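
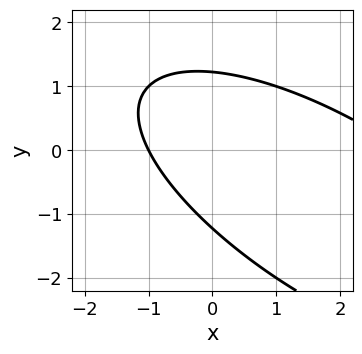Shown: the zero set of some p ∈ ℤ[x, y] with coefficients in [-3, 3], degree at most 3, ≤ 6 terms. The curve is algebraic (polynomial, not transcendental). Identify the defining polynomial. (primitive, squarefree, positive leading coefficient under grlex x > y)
First, degree: a generic line meets the curve in up to 2 points, so deg p = 2.
Next, from the visible intercepts: it crosses the x-axis at the gridline x = -1.
Finally, fitting integer coefficients to these (and the overall shape) gives p.

x^2 + 2*x*y + 2*y^2 - 2*x - 3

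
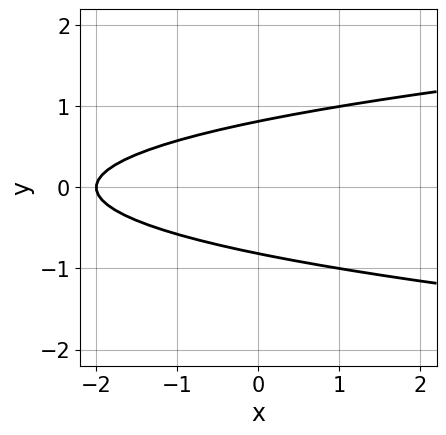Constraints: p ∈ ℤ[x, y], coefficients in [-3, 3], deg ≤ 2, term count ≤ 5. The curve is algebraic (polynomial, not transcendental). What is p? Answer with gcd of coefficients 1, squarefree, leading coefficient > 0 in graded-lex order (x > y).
3*y^2 - x - 2

(a) deg p = 2. No degree-1 curve has this shape.
(b) Symmetries: mirror symmetry y ↦ −y ⇒ only even powers of y.
(c) Observable constraints: one x-axis crossing is at x = -2.
(d) Fitting integer coefficients to these (and the overall shape) gives p.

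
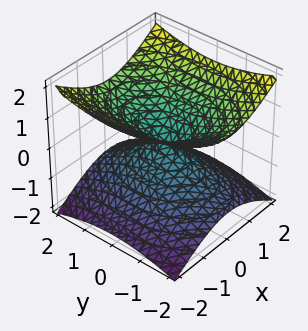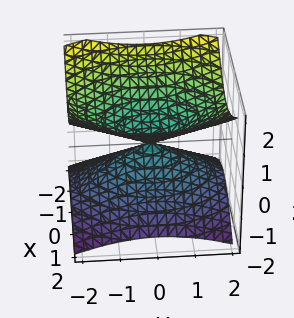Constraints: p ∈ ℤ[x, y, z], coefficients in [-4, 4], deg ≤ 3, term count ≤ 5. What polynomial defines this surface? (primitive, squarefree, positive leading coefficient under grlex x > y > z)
2*x^2 + y^2 - 3*z^2

First, deg p = 2. A double cone through the origin; a quadric.
Next, symmetries: mirror symmetry x ↦ −x ⇒ only even powers of x; it's symmetric under y → −y, forcing even powers of y; mirror symmetry z ↦ −z ⇒ only even powers of z.
Next, reading off the gridlines: one y-axis crossing is at y = 0; it meets the x-axis at x = 0 (among the integer gridlines); it meets the z-axis at z = 0 (among the integer gridlines).
Finally, solving for integer coefficients yields p as stated.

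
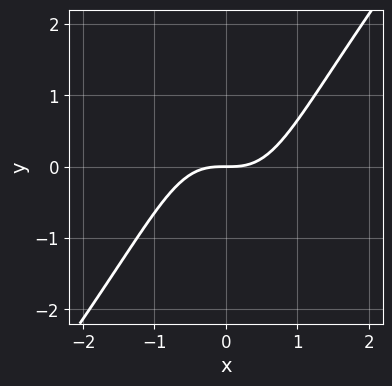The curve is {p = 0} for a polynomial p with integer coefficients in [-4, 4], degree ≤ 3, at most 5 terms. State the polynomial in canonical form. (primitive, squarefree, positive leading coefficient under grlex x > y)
First, degree: the shape is more complex than any degree-2 curve, so deg p = 3.
Then, from the visible intercepts: one x-axis crossing is at x = 0; one y-axis crossing is at y = 0.
Finally, solving for integer coefficients yields p as stated.

3*x^3 - x^2*y - x*y^2 - 3*y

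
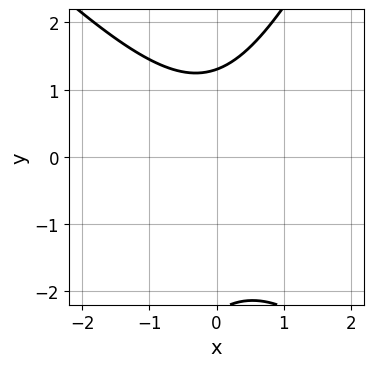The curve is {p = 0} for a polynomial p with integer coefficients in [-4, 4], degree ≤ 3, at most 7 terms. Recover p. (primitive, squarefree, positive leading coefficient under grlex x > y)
1. The degree is 2 — a generic line meets the curve in up to 2 points.
2. Observable constraints: the curve avoids every integer x-axis point in the box.
3. Putting this together gives p.

2*x^2 + x*y - y^2 - y + 3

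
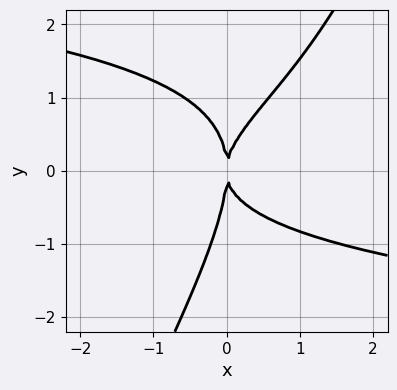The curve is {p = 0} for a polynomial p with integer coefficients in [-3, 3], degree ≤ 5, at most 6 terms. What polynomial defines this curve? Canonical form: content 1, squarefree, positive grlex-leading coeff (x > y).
2*x*y^3 - y^4 - 2*x*y^2 + 3*x^2

1. Degree: a generic line meets the curve in up to 4 points, so deg p = 4.
2. Reading off the gridlines: one x-axis crossing is at x = 0; one y-axis crossing is at y = 0.
3. These observations pin down the coefficients.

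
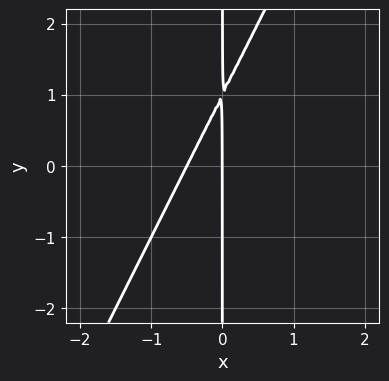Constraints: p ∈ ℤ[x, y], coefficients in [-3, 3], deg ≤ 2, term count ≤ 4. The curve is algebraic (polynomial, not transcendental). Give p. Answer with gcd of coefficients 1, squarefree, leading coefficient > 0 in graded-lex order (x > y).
2*x^2 - x*y + x

The degree is 2 — the shape is more complex than any degree-1 curve.
From the axis intercepts and sections: every point of the y-axis in the box is on the curve; it crosses the x-axis at the gridline x = 0.
Together with the visible shape, these determine p as stated.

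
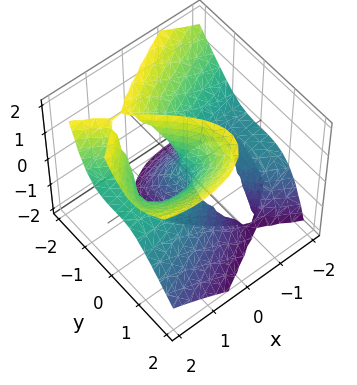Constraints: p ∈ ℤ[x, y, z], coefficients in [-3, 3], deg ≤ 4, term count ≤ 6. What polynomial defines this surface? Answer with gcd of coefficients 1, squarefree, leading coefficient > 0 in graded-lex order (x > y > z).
deg p = 3. The shape is more complex than any degree-2 surface.
Checking where it meets the axes: it crosses the y-axis at the gridline y = 0; one x-axis crossing is at x = 0.
Putting this together gives p. Check: (0, 0, 2) on the z-axis lies on the surface, and p(0, 0, 2) = 0. ✓

2*x^2*z - 2*x*z^2 + 3*y^3 - 2*y*z^2 - x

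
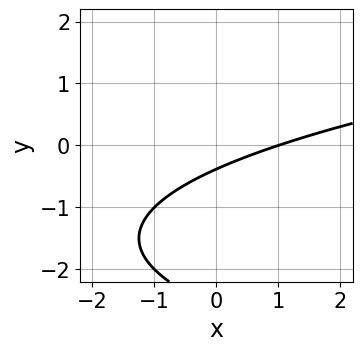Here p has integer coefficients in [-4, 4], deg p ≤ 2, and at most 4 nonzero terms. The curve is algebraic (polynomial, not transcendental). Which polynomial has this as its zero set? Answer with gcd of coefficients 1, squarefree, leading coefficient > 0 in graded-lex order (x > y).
y^2 - x + 3*y + 1

First, the degree is 2 — a generic line meets the curve in up to 2 points.
Then, reading off the gridlines: it crosses the x-axis at the gridline x = 1.
Finally, together with the visible shape, these determine p as stated.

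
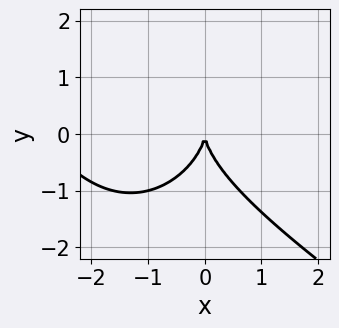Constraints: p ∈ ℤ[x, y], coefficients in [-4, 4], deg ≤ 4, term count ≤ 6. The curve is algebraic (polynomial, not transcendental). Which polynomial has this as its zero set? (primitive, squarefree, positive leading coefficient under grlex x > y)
x^3 + x^2*y + y^3 + 3*x^2

(a) deg p = 3. A generic line meets the curve in up to 3 points.
(b) From the visible intercepts: it crosses the x-axis at the gridline x = 0; it crosses the y-axis at the gridline y = 0.
(c) Fitting integer coefficients to these (and the overall shape) gives p.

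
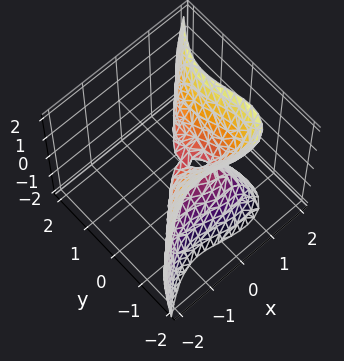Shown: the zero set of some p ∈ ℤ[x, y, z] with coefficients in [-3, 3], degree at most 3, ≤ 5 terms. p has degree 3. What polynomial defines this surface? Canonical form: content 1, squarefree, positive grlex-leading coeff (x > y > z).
3*x^3 - 3*y^3 + 3*x*y - 2*z^2

First, deg p = 3. No degree-2 surface has this shape.
Next, from the visible intercepts: one z-axis crossing is at z = 0; one x-axis crossing is at x = 0; it crosses the y-axis at the gridline y = 0.
Finally, fitting integer coefficients to these (and the overall shape) gives p.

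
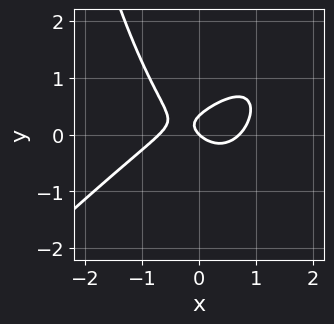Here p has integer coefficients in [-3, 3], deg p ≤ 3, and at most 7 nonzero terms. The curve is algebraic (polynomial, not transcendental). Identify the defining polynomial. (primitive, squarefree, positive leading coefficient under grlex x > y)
2*x^3 - 2*x^2*y + 3*y^2 - x - y

(a) The degree is 3 — no degree-2 curve has this shape.
(b) Against the integer gridlines: it crosses the y-axis at the gridline y = 0; one x-axis crossing is at x = 0.
(c) Solving for integer coefficients yields p as stated.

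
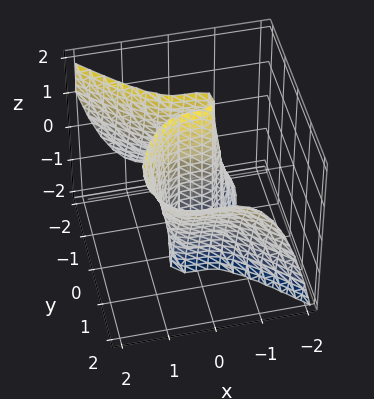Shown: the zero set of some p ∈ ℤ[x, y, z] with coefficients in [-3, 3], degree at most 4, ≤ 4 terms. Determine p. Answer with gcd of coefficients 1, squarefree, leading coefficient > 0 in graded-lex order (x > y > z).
First, degree: no degree-2 surface has this shape, so deg p = 3.
Then, reading off the gridlines: it meets the y-axis at y = 0 (among the integer gridlines); every point of the z-axis in the box is on the surface; one x-axis crossing is at x = 0.
Finally, putting this together gives p.

3*x^3 + 2*y^3 - 2*y^2*z - 3*y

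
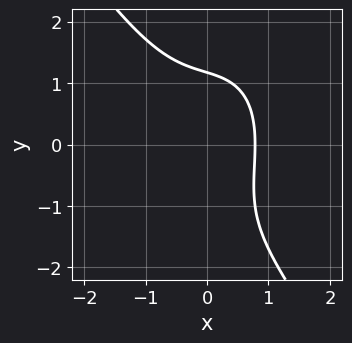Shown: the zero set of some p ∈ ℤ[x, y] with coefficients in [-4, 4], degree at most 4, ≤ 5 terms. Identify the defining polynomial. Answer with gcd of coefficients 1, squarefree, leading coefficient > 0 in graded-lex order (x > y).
(a) The degree is 3 — a generic line meets the curve in up to 3 points.
(b) Matching integer coefficients to the picture gives p.

3*x^3 + y^3 + y^2 + 2*x - 3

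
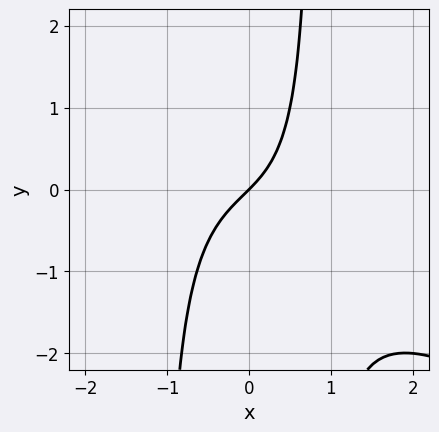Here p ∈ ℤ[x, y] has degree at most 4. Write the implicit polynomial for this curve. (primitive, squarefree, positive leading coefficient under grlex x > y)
(a) Degree: a generic line meets the curve in up to 3 points, so deg p = 3.
(b) Checking where it meets the axes: it meets the y-axis at y = 0 (among the integer gridlines); it meets the x-axis at x = 0 (among the integer gridlines).
(c) Matching integer coefficients to the picture gives p.

2*x^3 + 3*x^2*y + x*y + 3*x - 3*y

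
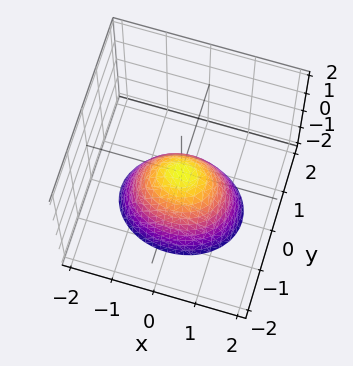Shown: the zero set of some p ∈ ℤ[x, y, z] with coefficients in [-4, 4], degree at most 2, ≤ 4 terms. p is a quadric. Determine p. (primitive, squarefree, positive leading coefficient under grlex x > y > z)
(a) deg p = 2. A single bowl opening along one axis; a quadric.
(b) Symmetries: mirror symmetry y ↦ −y ⇒ only even powers of y; the x ↦ −x reflection is a symmetry, so x appears only in even powers.
(c) Against the integer gridlines: one y-axis crossing is at y = 0; it crosses the x-axis at the gridline x = 0; one z-axis crossing is at z = 0.
(d) Matching integer coefficients to the picture gives p.

2*x^2 + 3*y^2 + 2*z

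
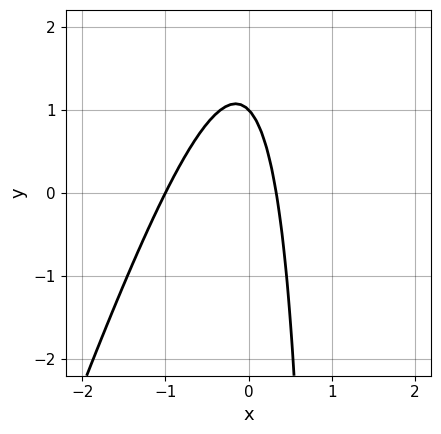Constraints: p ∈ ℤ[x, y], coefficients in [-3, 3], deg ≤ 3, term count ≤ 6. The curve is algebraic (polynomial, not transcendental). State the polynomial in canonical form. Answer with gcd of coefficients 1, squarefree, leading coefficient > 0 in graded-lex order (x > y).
(a) Degree: a generic line meets the curve in up to 2 points, so deg p = 2.
(b) Against the integer gridlines: it meets the x-axis at x = -1 (among the integer gridlines); one y-axis crossing is at y = 1.
(c) These observations pin down the coefficients.

3*x^2 - x*y + 2*x + y - 1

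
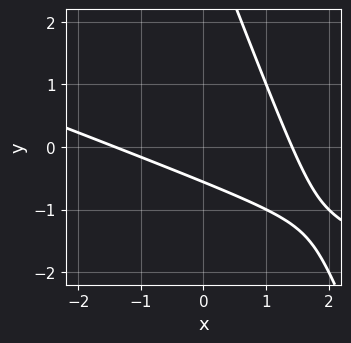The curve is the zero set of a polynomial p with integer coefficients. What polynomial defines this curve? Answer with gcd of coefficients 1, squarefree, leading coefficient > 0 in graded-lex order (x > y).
1. deg p = 2. A generic line meets the curve in up to 2 points.
2. Putting this together gives p.

x^2 + 3*x*y + y^2 - 3*y - 2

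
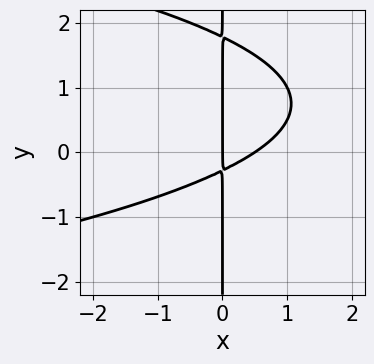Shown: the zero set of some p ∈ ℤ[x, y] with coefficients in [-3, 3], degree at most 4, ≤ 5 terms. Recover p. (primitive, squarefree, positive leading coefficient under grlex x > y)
2*x*y^2 + 2*x^2 - 3*x*y - x

First, degree: a generic line meets the curve in up to 3 points, so deg p = 3.
Then, from the axis intercepts and sections: the visible y-axis segment lies entirely on the curve; it crosses the x-axis at the gridline x = 0.
Finally, together with the visible shape, these determine p as stated.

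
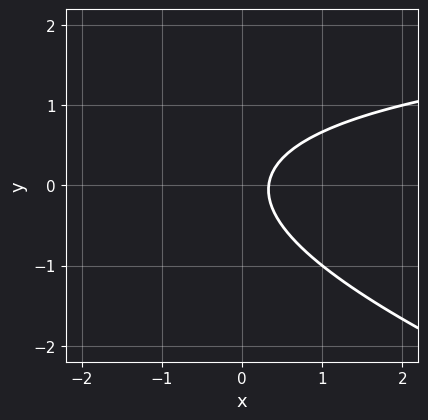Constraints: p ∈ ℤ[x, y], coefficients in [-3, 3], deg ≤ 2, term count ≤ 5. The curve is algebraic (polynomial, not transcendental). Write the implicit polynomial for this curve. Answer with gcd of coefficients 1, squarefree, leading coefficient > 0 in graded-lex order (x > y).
x*y + 3*y^2 - 3*x + 1

The degree is 2 — the shape is more complex than any degree-1 curve.
From the visible intercepts: the curve avoids every integer y-axis point in the box.
Putting this together gives p.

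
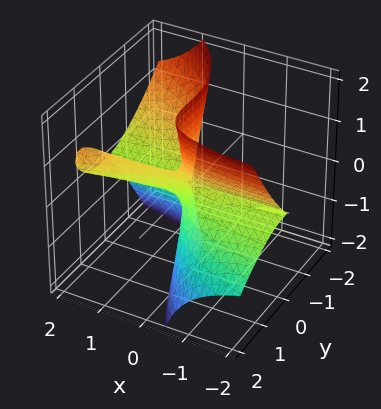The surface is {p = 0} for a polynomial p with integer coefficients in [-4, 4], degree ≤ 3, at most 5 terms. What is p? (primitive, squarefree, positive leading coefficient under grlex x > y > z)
(a) deg p = 3.
(b) From the visible intercepts: every point of the z-axis in the box is on the surface; the visible x-axis segment lies entirely on the surface.
(c) The integer polynomial consistent with all of this is the stated p.

3*x*y*z - 3*x*z^2 - 2*y^3 + y^2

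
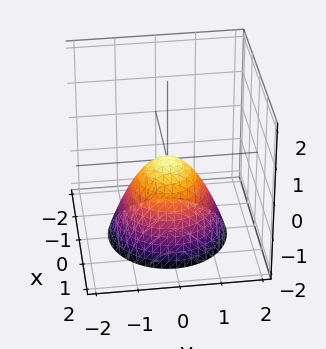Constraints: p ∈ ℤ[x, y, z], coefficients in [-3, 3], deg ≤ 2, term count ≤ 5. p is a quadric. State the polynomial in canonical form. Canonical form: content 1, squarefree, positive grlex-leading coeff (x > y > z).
1. The degree is 2 — a paraboloid; a quadric.
2. Symmetries: rotational symmetry about the z-axis ⇒ p depends on x, y only through x² + y².
3. Reading off the gridlines: one y-axis crossing is at y = 0; it crosses the z-axis at the gridline z = 0; one x-axis crossing is at x = 0.
4. Together with the visible shape, these determine p as stated.

x^2 + y^2 + z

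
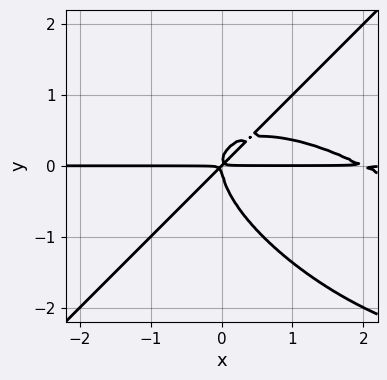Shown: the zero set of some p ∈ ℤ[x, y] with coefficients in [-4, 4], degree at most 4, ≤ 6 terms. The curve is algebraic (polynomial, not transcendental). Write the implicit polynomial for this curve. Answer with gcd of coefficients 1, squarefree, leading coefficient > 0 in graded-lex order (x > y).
x^3*y + x^2*y^2 - 2*y^4 - 2*x^2*y + 2*x*y^2

(a) deg p = 4. No degree-3 curve has this shape.
(b) Against the integer gridlines: every point of the x-axis in the box is on the curve.
(c) Solving for integer coefficients yields p as stated.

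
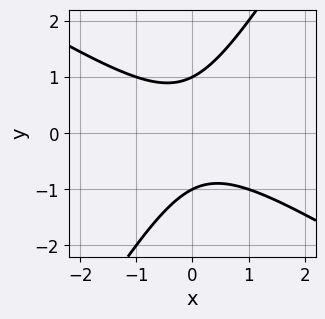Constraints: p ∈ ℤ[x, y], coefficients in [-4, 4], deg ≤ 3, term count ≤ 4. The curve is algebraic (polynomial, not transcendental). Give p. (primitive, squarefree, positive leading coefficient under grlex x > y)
1. deg p = 2.
2. Reading off the gridlines: no x-intercept at any integer in the box; among the integer gridlines, it crosses the y-axis at y ∈ {-1, 1}.
3. Matching integer coefficients to the picture gives p.

x^2 + x*y - y^2 + 1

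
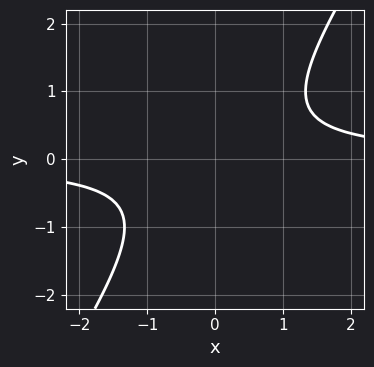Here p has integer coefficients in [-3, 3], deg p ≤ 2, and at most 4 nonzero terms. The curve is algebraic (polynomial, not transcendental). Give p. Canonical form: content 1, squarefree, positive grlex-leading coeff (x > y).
1. deg p = 2.
2. Observable constraints: no x-intercept at any integer in the box; it misses every integer gridline on the y-axis.
3. Assembling these constraints gives the stated polynomial.

3*x*y - 2*y^2 - 2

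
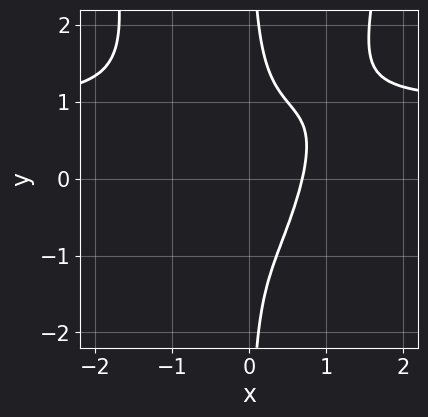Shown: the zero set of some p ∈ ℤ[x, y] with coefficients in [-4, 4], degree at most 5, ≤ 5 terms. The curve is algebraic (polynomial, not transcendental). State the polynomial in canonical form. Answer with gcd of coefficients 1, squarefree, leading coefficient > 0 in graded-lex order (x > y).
First, degree: no degree-3 curve has this shape, so deg p = 4.
Then, against the integer gridlines: the curve avoids every integer y-axis point in the box.
Finally, these observations pin down the coefficients.

3*x^3*y - 3*x^3 - 2*x*y^2 + 1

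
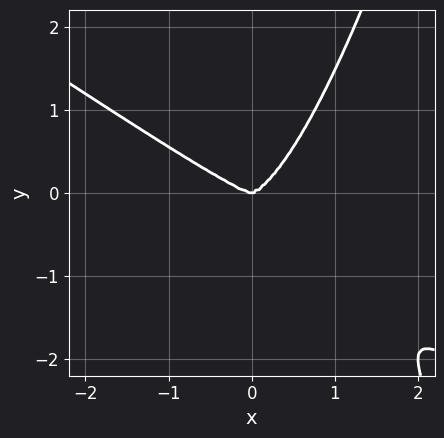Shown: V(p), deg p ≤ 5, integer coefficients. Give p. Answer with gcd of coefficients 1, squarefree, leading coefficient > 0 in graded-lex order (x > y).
2*x^4 + 3*x^3*y - 2*y^3

(a) The degree is 4 — no degree-3 curve has this shape.
(b) Checking where it meets the axes: it meets the x-axis at x = 0 (among the integer gridlines); one y-axis crossing is at y = 0.
(c) Together with the visible shape, these determine p as stated.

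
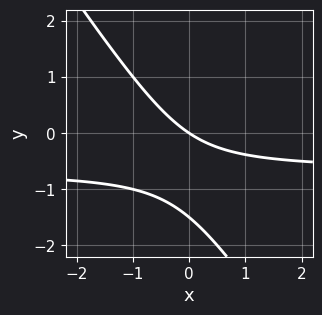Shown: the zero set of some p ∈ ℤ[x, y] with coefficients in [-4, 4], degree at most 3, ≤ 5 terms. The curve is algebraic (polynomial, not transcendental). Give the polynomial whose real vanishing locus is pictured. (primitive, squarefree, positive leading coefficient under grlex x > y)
3*x*y + 2*y^2 + 2*x + 3*y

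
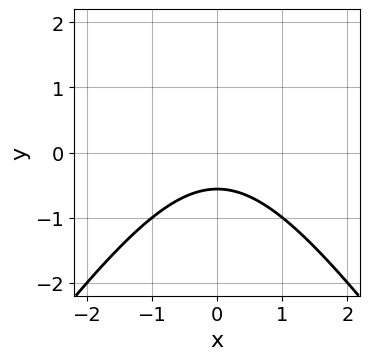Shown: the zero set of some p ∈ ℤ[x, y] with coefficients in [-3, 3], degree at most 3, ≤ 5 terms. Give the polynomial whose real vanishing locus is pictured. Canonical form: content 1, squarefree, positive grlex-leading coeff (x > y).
2*x^2 - y^2 + 3*y + 2

First, deg p = 2. A generic line meets the curve in up to 2 points.
Then, symmetries: mirror symmetry x ↦ −x ⇒ only even powers of x.
Then, observable constraints: no x-intercept at any integer in the box.
Finally, assembling these constraints gives the stated polynomial.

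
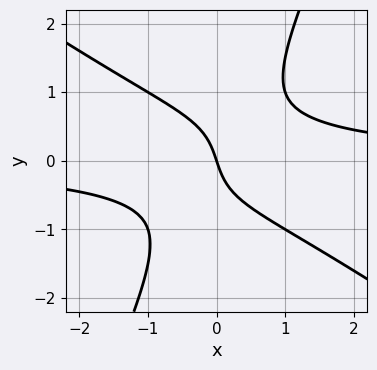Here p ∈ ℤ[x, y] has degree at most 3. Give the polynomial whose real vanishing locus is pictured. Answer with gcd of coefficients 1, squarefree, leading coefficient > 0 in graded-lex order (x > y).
1. deg p = 3. A generic line meets the curve in up to 3 points.
2. From the visible intercepts: it crosses the x-axis at the gridline x = 0; one y-axis crossing is at y = 0.
3. Together with the visible shape, these determine p as stated.

3*x^2*y + 3*x*y^2 - 2*y^3 - 3*x - y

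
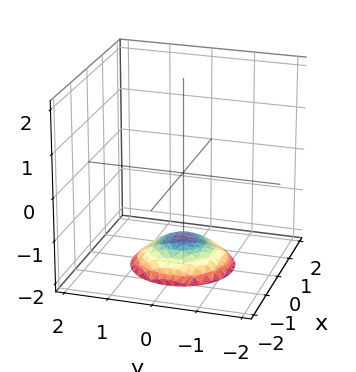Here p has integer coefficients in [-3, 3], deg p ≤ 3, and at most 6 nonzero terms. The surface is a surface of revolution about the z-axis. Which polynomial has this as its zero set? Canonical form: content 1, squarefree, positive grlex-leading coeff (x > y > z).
deg p = 2.
Symmetries: every cross-section ⟂ z is a circle, so x, y appear only via x² + y².
Observable constraints: no y-intercept at any integer in the box; a circular section at z = -2 has radius exactly 1; the surface avoids every integer x-axis point in the box.
Solving for integer coefficients yields p as stated.

x^2 + y^2 + 2*z + 3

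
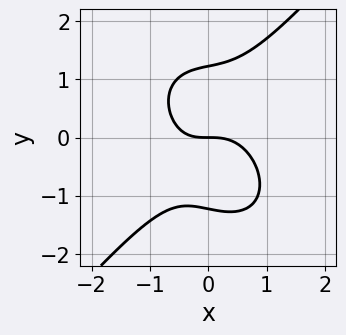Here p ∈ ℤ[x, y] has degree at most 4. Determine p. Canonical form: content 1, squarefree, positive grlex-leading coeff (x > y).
3*x^3 - 2*y^3 + x*y + 3*y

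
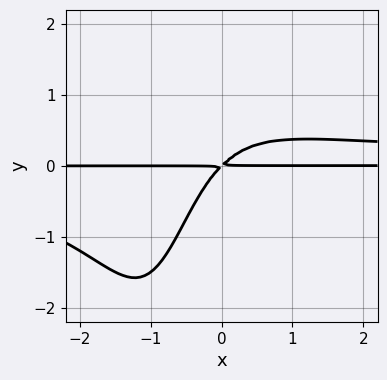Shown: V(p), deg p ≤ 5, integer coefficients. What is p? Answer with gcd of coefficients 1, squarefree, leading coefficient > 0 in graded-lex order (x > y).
2*x^2*y^2 + 3*x*y^2 - 3*x*y + 3*y^2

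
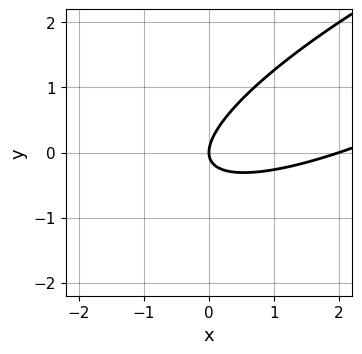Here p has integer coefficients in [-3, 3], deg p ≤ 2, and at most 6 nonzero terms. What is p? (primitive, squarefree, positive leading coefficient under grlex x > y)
x^2 - 3*x*y + 3*y^2 - 2*x

(a) deg p = 2.
(b) Against the integer gridlines: among the integer gridlines, it crosses the x-axis at x ∈ {0, 2}; it meets the y-axis at y = 0 (among the integer gridlines).
(c) Assembling these constraints gives the stated polynomial.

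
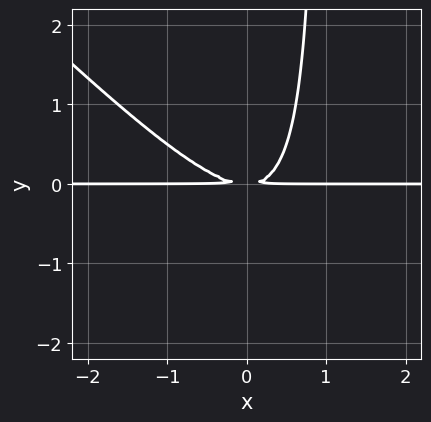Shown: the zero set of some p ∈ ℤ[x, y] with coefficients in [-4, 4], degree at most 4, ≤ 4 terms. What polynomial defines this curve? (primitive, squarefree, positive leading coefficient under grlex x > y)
(a) The degree is 3 — the shape is more complex than any degree-2 curve.
(b) From the axis intercepts and sections: the visible x-axis segment lies entirely on the curve.
(c) These observations pin down the coefficients.

x^2*y + x*y^2 - y^2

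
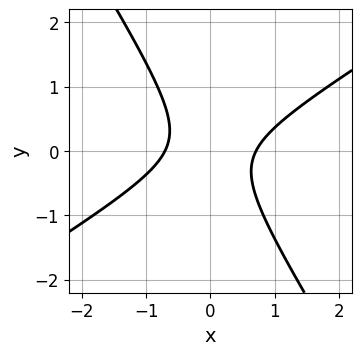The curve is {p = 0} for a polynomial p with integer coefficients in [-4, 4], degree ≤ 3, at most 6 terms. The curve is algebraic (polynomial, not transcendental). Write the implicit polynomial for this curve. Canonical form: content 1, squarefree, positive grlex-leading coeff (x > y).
2*x^2 - 2*x*y - 2*y^2 - 1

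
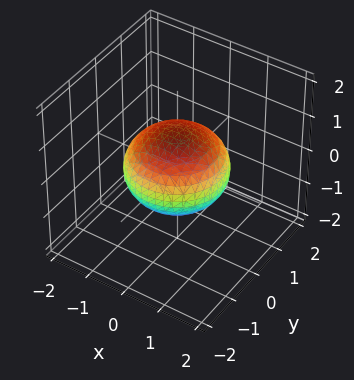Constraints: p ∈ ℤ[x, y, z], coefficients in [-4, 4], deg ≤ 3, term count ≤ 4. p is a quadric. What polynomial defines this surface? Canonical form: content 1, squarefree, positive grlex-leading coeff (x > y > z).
2*x^2 + 2*y^2 + 3*z^2 - 3

The degree is 2 — bounded and convex; a quadric.
Symmetries: mirror symmetry z ↦ −z ⇒ only even powers of z; the z-axis is an axis of rotation, so x and y enter only as x² + y².
Against the integer gridlines: a circular section at z = 0 has radius between 1 and 2; the z-axis gridline crossings are at z ∈ {-1, 1}.
Matching integer coefficients to the picture gives p.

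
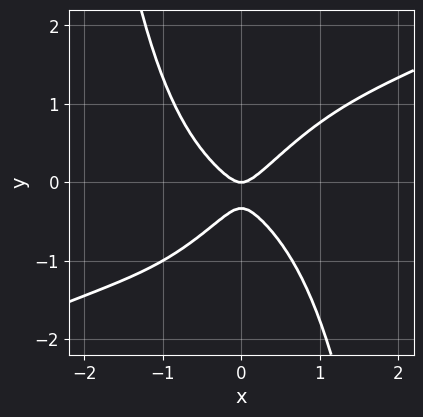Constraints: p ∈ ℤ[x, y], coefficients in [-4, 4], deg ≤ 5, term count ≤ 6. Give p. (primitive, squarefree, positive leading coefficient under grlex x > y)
(a) The degree is 4 — a generic line meets the curve in up to 4 points.
(b) Reading off the gridlines: one x-axis crossing is at x = 0; it meets the y-axis at y = 0 (among the integer gridlines).
(c) Solving for integer coefficients yields p as stated.

x^4 - 2*x^3*y + 3*x^2 - 3*y^2 - y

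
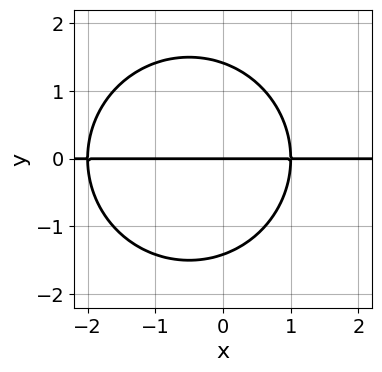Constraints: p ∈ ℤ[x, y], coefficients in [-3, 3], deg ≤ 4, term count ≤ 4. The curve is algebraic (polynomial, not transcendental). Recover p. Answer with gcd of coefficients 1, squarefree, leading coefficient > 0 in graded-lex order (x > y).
x^2*y + y^3 + x*y - 2*y

Degree: no degree-2 curve has this shape, so deg p = 3.
From the axis intercepts and sections: every point of the x-axis in the box is on the curve; it crosses the y-axis at the gridline y = 0.
Together with the visible shape, these determine p as stated.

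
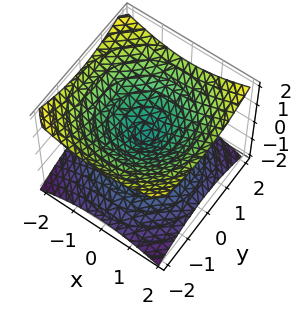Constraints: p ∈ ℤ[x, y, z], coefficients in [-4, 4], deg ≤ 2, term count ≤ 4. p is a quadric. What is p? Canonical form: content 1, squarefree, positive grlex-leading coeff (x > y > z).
1. Degree: a double cone through the origin; a quadric, so deg p = 2.
2. Symmetries: mirror symmetry z ↦ −z ⇒ only even powers of z; the surface is invariant under rotation about z: p = q(x² + y², z).
3. Observable constraints: one z-axis crossing is at z = 0; a circular section at z = 1 has radius between 1 and 2.
4. Matching integer coefficients to the picture gives p.

x^2 + y^2 - 2*z^2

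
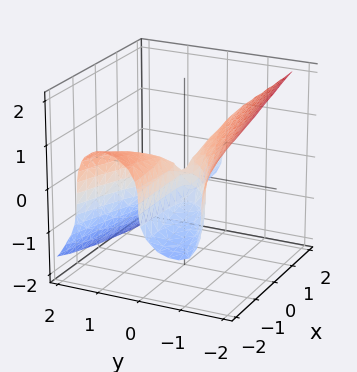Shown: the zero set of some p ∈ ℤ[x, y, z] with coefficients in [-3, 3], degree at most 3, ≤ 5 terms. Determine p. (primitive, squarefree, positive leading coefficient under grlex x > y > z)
y^3 + z^3 + x*y

Degree: the shape is more complex than any degree-2 surface, so deg p = 3.
Checking where it meets the axes: every point of the x-axis in the box is on the surface; it meets the y-axis at y = 0 (among the integer gridlines).
Assembling these constraints gives the stated polynomial.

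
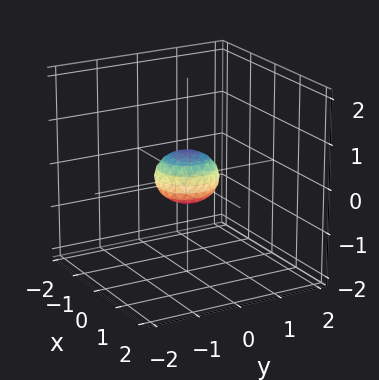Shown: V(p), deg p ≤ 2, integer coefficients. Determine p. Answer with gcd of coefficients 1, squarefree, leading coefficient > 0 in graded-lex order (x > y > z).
First, deg p = 2. Bounded and convex; a quadric.
Next, symmetry: the z-axis is an axis of rotation, so x and y enter only as x² + y²; it's symmetric under z → −z, forcing even powers of z.
Next, checking where it meets the axes: a circular section at z = 0 has radius between 0 and 1.
Finally, matching integer coefficients to the picture gives p.

2*x^2 + 2*y^2 + 3*z^2 - 1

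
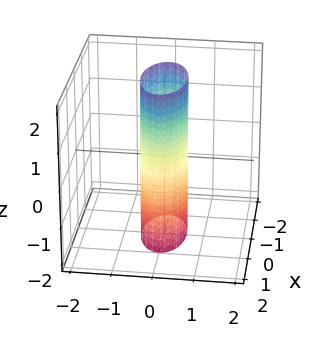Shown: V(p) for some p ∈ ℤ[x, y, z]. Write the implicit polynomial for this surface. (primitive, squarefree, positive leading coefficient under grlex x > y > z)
1. The degree is 2 — constant cross-section along one axis; a quadric.
2. Symmetries: mirror symmetry y ↦ −y ⇒ only even powers of y; it's symmetric under x → −x, forcing even powers of x; the z ↦ −z reflection is a symmetry, so z appears only in even powers.
3. Reading off the gridlines: the x-axis gridline crossings are at x ∈ {-1, 1}; the surface avoids every integer z-axis point in the box.
4. Assembling these constraints gives the stated polynomial.

x^2 + 3*y^2 - 1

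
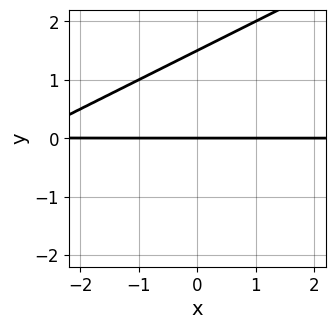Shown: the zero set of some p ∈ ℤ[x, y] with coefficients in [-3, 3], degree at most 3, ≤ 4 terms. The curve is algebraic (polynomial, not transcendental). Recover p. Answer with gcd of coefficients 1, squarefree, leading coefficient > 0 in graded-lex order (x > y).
1. deg p = 2. A generic line meets the curve in up to 2 points.
2. Reading off the gridlines: every point of the x-axis in the box is on the curve; one y-axis crossing is at y = 0.
3. Assembling these constraints gives the stated polynomial.

x*y - 2*y^2 + 3*y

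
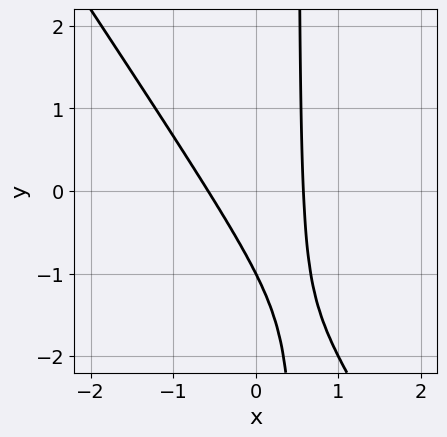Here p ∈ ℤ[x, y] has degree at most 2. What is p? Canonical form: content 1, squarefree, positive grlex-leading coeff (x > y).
3*x^2 + 2*x*y - y - 1

The degree is 2 — the shape is more complex than any degree-1 curve.
From the visible intercepts: it crosses the y-axis at the gridline y = -1.
Matching integer coefficients to the picture gives p.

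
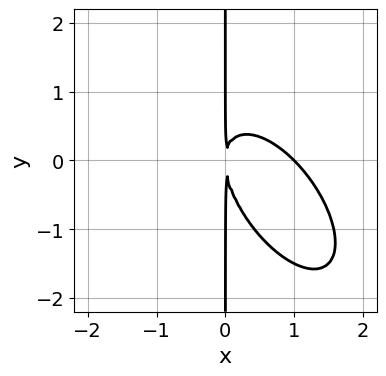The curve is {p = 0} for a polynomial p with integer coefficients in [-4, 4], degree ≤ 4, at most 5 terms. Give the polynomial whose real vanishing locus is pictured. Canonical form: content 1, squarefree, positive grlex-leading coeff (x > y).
First, the degree is 3 — the shape is more complex than any degree-2 curve.
Next, reading off the gridlines: every point of the y-axis in the box is on the curve; one x-axis crossing is at x = 1.
Finally, these observations pin down the coefficients.

3*x^3 + 3*x^2*y + 2*x*y^2 - 3*x^2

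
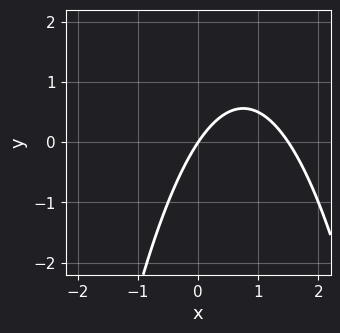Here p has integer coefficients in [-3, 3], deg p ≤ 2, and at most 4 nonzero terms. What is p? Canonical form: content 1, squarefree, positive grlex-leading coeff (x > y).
(a) Degree: no degree-1 curve has this shape, so deg p = 2.
(b) From the axis intercepts and sections: it crosses the x-axis at the gridline x = 0; it crosses the y-axis at the gridline y = 0.
(c) The integer polynomial consistent with all of this is the stated p.

2*x^2 - 3*x + 2*y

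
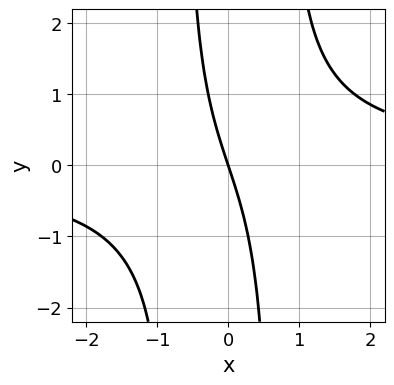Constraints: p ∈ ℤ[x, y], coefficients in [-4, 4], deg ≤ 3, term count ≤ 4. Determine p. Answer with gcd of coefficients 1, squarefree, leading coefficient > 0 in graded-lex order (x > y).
2*x^2*y - 3*x - y

1. Degree: a generic line meets the curve in up to 3 points, so deg p = 3.
2. From the axis intercepts and sections: one y-axis crossing is at y = 0; it crosses the x-axis at the gridline x = 0.
3. Matching integer coefficients to the picture gives p.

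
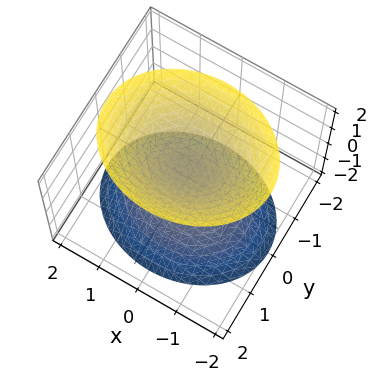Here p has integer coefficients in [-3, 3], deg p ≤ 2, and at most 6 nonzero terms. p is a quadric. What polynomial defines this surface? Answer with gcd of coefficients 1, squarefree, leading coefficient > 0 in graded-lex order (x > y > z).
2*x^2 + 3*y^2 - 2*z^2 + 1

The picture has 2 separate pieces.
Degree: two separate bowl-shaped sheets opening away from each other; a quadric, so deg p = 2.
Symmetries: it's symmetric under y → −y, forcing even powers of y; it's symmetric under x → −x, forcing even powers of x; mirror symmetry z ↦ −z ⇒ only even powers of z.
From the visible intercepts: it misses every integer gridline on the x-axis; no y-intercept at any integer in the box.
Together with the visible shape, these determine p as stated.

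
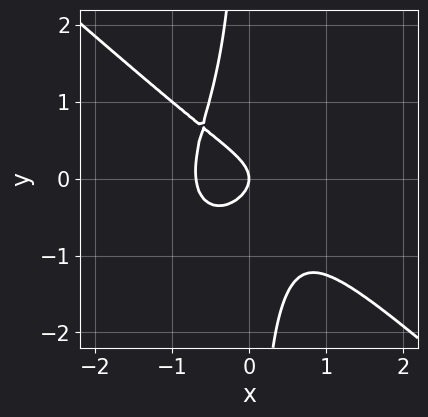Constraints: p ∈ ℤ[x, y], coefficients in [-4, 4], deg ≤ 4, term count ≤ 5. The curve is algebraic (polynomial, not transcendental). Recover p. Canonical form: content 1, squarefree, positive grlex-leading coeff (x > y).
3*x^4 + x^3*y + 3*x*y^3 + 2*y^2 + x

1. The degree is 4 — a generic line meets the curve in up to 4 points.
2. Reading off the gridlines: it meets the y-axis at y = 0 (among the integer gridlines); it crosses the x-axis at the gridline x = 0.
3. The integer polynomial consistent with all of this is the stated p.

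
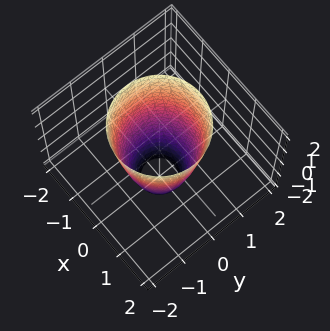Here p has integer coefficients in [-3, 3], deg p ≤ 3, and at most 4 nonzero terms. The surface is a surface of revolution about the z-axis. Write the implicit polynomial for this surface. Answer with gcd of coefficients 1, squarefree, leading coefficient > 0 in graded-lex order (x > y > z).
3*x^2 + 3*y^2 - z - 3

First, degree: no degree-1 surface has this shape, so deg p = 2.
Then, symmetries: every cross-section ⟂ z is a circle, so x, y appear only via x² + y².
Then, checking where it meets the axes: among the integer gridlines, it crosses the x-axis at x ∈ {-1, 1}; a circular section at z = 1 has radius between 1 and 2; it misses every integer gridline on the z-axis; the y-axis gridline crossings are at y ∈ {-1, 1}.
Finally, fitting integer coefficients to these (and the overall shape) gives p.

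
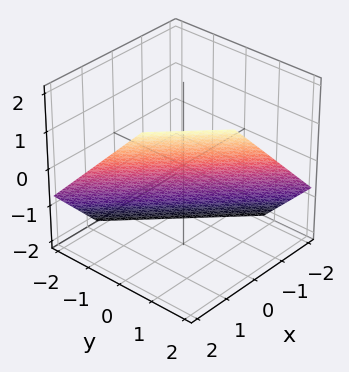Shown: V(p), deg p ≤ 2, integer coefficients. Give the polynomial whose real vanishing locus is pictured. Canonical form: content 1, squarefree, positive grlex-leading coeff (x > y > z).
3*x + 3*y - 3*z - 2

(a) deg p = 1. The surface is flat (a plane).
(b) Putting this together gives p.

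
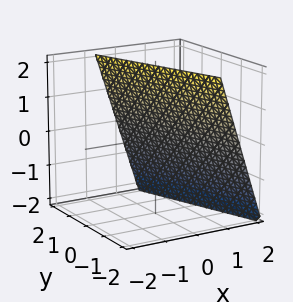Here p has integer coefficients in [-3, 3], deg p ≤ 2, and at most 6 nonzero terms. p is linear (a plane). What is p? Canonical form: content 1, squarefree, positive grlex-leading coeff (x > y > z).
(a) Degree: the surface is flat (a plane), so deg p = 1.
(b) From the axis intercepts and sections: it meets the z-axis at z = 2 (among the integer gridlines); one y-axis crossing is at y = 2.
(c) Fitting integer coefficients to these (and the overall shape) gives p.

3*x + y + z - 2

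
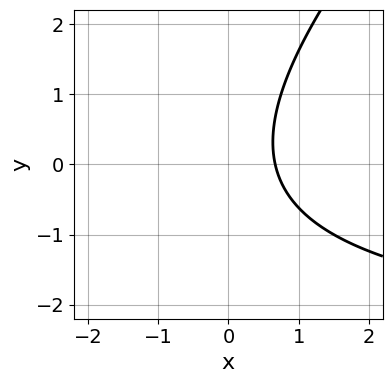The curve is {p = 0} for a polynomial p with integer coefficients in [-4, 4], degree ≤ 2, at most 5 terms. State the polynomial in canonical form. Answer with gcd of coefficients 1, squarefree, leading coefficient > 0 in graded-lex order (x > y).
x*y - y^2 + 3*x - 2

(a) deg p = 2. No degree-1 curve has this shape.
(b) Checking where it meets the axes: it misses every integer gridline on the y-axis.
(c) Assembling these constraints gives the stated polynomial.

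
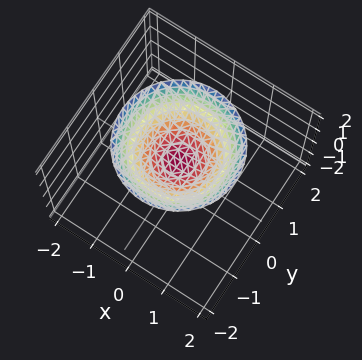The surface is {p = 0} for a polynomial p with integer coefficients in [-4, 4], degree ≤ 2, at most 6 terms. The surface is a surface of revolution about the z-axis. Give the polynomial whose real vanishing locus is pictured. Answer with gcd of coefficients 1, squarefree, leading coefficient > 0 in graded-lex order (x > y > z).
2*x^2 + 2*y^2 - 3*z + 2

deg p = 2. The shape is more complex than any degree-1 surface.
Symmetries: every cross-section ⟂ z is a circle, so x, y appear only via x² + y².
Reading off the gridlines: it misses every integer gridline on the y-axis; a circular section at z = 2 has radius between 1 and 2; the surface avoids every integer x-axis point in the box.
Solving for integer coefficients yields p as stated.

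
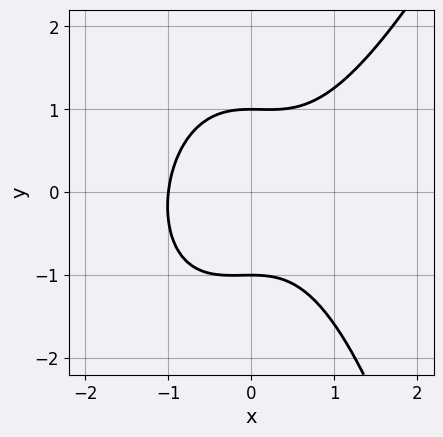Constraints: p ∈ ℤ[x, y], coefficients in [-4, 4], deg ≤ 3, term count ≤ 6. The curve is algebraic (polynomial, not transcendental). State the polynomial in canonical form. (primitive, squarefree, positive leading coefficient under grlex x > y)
(a) The degree is 3 — no degree-2 curve has this shape.
(b) Checking where it meets the axes: one x-axis crossing is at x = -1; among the integer gridlines, it crosses the y-axis at y ∈ {-1, 1}.
(c) Assembling these constraints gives the stated polynomial.

3*x^3 - x^2*y - 3*y^2 + 3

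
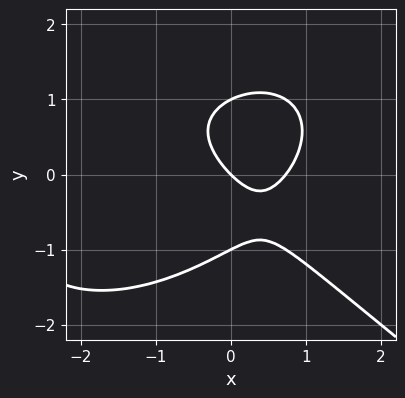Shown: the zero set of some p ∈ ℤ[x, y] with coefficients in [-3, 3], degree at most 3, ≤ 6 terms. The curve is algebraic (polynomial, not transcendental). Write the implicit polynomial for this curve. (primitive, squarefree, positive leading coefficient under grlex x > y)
x^3 + 2*y^3 + 2*x^2 - 2*x - 2*y

(a) Degree: no degree-2 curve has this shape, so deg p = 3.
(b) From the visible intercepts: the y-axis gridline crossings are at y ∈ {-1, 0, 1}; it crosses the x-axis at the gridline x = 0.
(c) The integer polynomial consistent with all of this is the stated p.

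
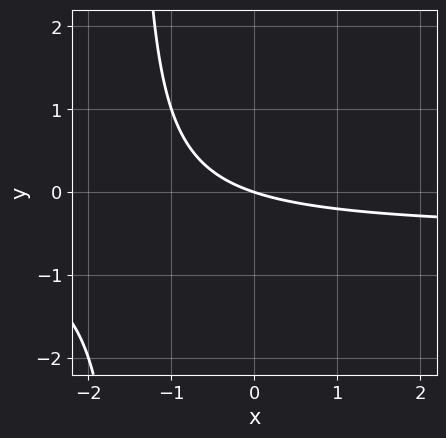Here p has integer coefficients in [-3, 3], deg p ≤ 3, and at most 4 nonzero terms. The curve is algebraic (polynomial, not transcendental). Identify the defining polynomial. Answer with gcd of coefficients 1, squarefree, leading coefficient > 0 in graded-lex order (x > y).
2*x*y + x + 3*y

(a) Degree: a generic line meets the curve in up to 2 points, so deg p = 2.
(b) From the visible intercepts: it meets the x-axis at x = 0 (among the integer gridlines); it crosses the y-axis at the gridline y = 0.
(c) Solving for integer coefficients yields p as stated.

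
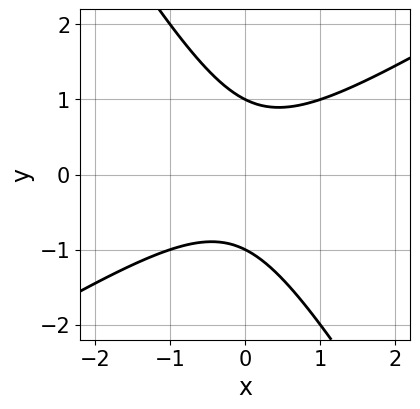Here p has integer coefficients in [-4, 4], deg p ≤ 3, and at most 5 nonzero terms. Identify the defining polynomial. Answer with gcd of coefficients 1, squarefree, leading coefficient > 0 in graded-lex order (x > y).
x^2 - x*y - y^2 + 1

(a) deg p = 2. A generic line meets the curve in up to 2 points.
(b) From the axis intercepts and sections: the curve avoids every integer x-axis point in the box; the y-axis gridline crossings are at y ∈ {-1, 1}.
(c) Together with the visible shape, these determine p as stated.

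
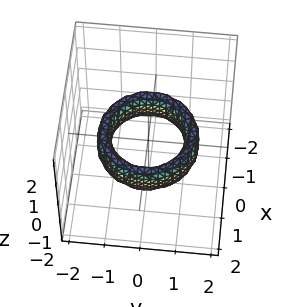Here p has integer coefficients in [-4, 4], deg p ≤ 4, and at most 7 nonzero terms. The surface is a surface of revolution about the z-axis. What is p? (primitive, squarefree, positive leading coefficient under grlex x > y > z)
x^4 + 2*x^2*y^2 + y^4 - 3*x^2 - 3*y^2 + z^2 + 2

First, the degree is 4 — the shape is more complex than any degree-3 surface.
Next, by symmetry, every cross-section ⟂ z is a circle, so x, y appear only via x² + y².
Next, against the integer gridlines: the x-axis gridline crossings are at x ∈ {-1, 1}; the surface avoids every integer z-axis point in the box; a circular section at z = 0 has radius exactly 1.
Finally, solving for integer coefficients yields p as stated. Check: (0, 1, 0) on the y-axis lies on the surface, and p(0, 1, 0) = 0. ✓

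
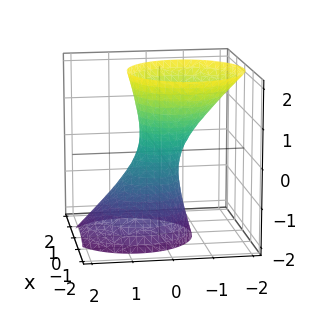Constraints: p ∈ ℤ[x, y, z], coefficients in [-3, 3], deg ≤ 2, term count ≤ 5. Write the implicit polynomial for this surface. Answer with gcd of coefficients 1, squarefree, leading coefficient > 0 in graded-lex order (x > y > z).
1. deg p = 2.
2. Against the integer gridlines: no z-intercept at any integer in the box.
3. These observations pin down the coefficients.

3*x^2 + 3*y^2 + 2*y*z - z^2 - 1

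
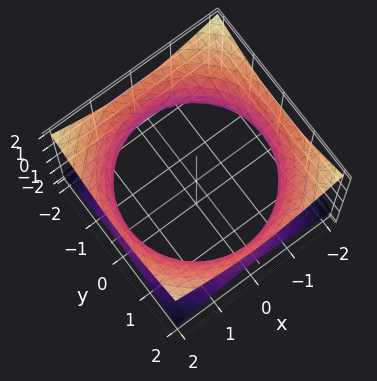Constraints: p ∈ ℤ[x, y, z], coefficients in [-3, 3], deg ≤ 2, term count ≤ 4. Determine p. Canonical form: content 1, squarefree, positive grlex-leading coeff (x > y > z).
1. Degree: no degree-1 surface has this shape, so deg p = 2.
2. Symmetries: the surface is invariant under rotation about z: p = q(x² + y², z).
3. From the visible intercepts: it misses every integer gridline on the z-axis; a circular section at z = 0 has radius between 1 and 2.
4. Putting this together gives p.

x^2 + y^2 - 2*z^2 - 3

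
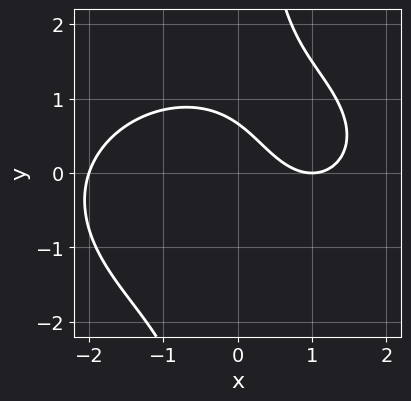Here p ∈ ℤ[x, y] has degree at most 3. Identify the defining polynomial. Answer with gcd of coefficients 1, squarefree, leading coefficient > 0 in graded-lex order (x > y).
x^3 + 2*x*y^2 - 3*x - 3*y + 2

Degree: the shape is more complex than any degree-2 curve, so deg p = 3.
Observable constraints: among the integer gridlines, it crosses the x-axis at x ∈ {-2, 1}.
Solving for integer coefficients yields p as stated.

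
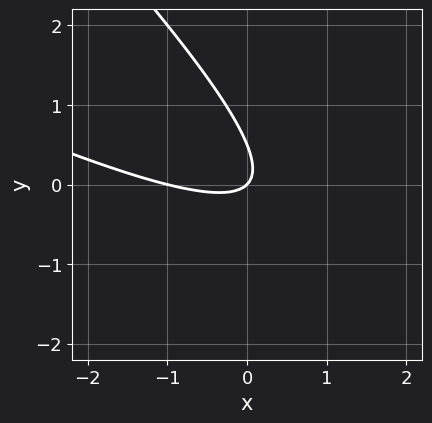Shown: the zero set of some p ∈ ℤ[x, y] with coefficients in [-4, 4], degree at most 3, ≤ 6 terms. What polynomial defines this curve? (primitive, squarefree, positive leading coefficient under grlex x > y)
1. deg p = 2. No degree-1 curve has this shape.
2. Checking where it meets the axes: among the integer gridlines, it crosses the x-axis at x ∈ {-1, 0}; it crosses the y-axis at the gridline y = 0.
3. These observations pin down the coefficients.

x^2 + 3*x*y + 2*y^2 + x - y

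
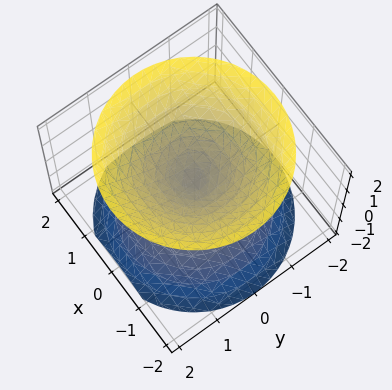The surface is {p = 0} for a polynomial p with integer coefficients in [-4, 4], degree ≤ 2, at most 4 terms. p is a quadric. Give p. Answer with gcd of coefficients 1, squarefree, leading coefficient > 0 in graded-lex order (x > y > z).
First, there are 2 components.
Then, degree: a double cone through the origin; a quadric, so deg p = 2.
Then, symmetries: rotational symmetry about the z-axis ⇒ p depends on x, y only through x² + y²; it's symmetric under z → −z, forcing even powers of z.
Next, reading off the gridlines: a circular section at z = -1 has radius exactly 1; it meets the z-axis at z = 0 (among the integer gridlines).
Finally, together with the visible shape, these determine p as stated.

x^2 + y^2 - z^2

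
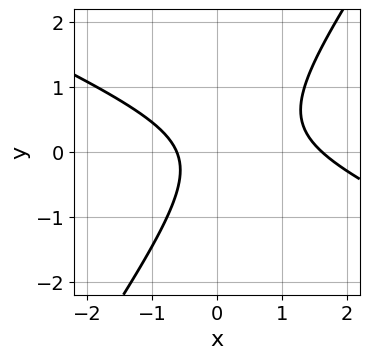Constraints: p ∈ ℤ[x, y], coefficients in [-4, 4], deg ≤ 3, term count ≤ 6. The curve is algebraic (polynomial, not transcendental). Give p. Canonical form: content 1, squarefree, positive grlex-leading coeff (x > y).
2*x^2 + 3*x*y - 3*y^2 - 2*x - 2

deg p = 2. No degree-1 curve has this shape.
Observable constraints: the curve avoids every integer y-axis point in the box.
The integer polynomial consistent with all of this is the stated p.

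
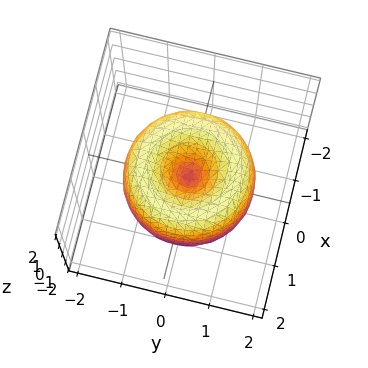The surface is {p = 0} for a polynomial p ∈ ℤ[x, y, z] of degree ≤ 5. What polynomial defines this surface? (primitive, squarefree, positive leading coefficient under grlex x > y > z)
(a) deg p = 4.
(b) Symmetries: rotational symmetry about the z-axis ⇒ p depends on x, y only through x² + y².
(c) Observable constraints: it meets the z-axis at z = 0 (among the integer gridlines); it crosses the x-axis at the gridline x = 0; a circular section at z = -1 has radius exactly 1.
(d) Putting this together gives p.

x^4 + 2*x^2*y^2 + y^4 - 2*x^2 - 2*y^2 + z^2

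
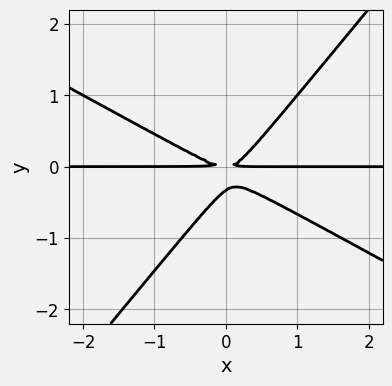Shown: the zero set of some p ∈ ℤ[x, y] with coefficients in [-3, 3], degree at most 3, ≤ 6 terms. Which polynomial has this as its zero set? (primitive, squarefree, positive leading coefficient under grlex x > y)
2*x^2*y + 2*x*y^2 - 3*y^3 - y^2

First, degree: the shape is more complex than any degree-2 curve, so deg p = 3.
Then, checking where it meets the axes: the visible x-axis segment lies entirely on the curve.
Finally, fitting integer coefficients to these (and the overall shape) gives p.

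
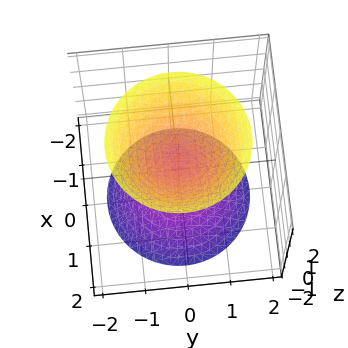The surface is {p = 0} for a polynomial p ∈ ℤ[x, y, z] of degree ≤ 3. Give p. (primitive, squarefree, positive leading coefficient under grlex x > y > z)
1. There are 2 components. They look like related sheets of one shape, so recover p as a whole.
2. deg p = 2. Two sheets facing apart; a quadric.
3. Symmetry: the surface is invariant under rotation about z: p = q(x² + y², z); it's symmetric under z → −z, forcing even powers of z.
4. From the axis intercepts and sections: no x-intercept at any integer in the box; it misses every integer gridline on the y-axis; a circular section at z = -1 has radius between 0 and 1.
5. These observations pin down the coefficients.

3*x^2 + 3*y^2 - 2*z^2 + 1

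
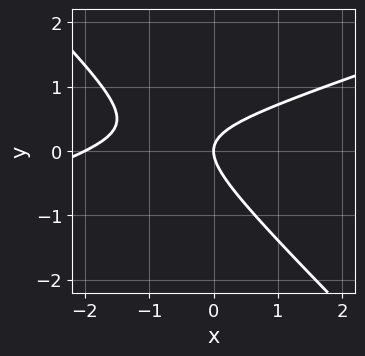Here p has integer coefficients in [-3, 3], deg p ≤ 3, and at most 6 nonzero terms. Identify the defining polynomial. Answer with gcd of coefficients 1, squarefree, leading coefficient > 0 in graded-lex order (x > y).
(a) deg p = 2.
(b) Observable constraints: it crosses the y-axis at the gridline y = 0; the x-axis gridline crossings are at x ∈ {-2, 0}.
(c) The integer polynomial consistent with all of this is the stated p.

x^2 - 2*x*y - 3*y^2 + 2*x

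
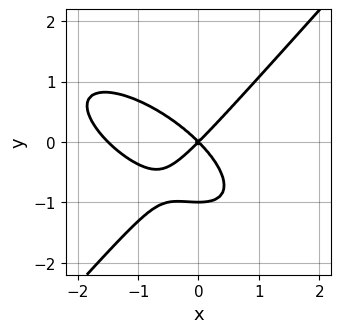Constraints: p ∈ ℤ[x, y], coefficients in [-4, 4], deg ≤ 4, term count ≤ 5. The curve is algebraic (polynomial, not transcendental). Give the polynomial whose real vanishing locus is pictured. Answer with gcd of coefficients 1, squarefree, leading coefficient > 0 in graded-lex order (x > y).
deg p = 3. The shape is more complex than any degree-2 curve.
Against the integer gridlines: the y-axis gridline crossings are at y ∈ {-1, 0}; it meets the x-axis at x = 0 (among the integer gridlines).
Solving for integer coefficients yields p as stated.

2*x^3 + 2*x^2*y - 3*y^3 + 3*x^2 - 3*y^2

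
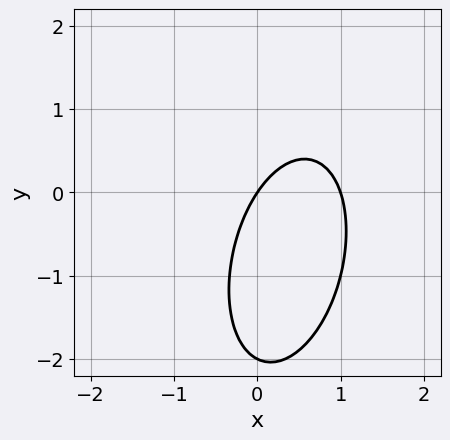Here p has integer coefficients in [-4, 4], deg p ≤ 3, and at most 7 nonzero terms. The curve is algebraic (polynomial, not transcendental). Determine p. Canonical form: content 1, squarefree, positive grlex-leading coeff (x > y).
3*x^2 - x*y + y^2 - 3*x + 2*y

(a) deg p = 2. The shape is more complex than any degree-1 curve.
(b) Observable constraints: the y-axis gridline crossings are at y ∈ {-2, 0}; the x-axis gridline crossings are at x ∈ {0, 1}.
(c) Together with the visible shape, these determine p as stated.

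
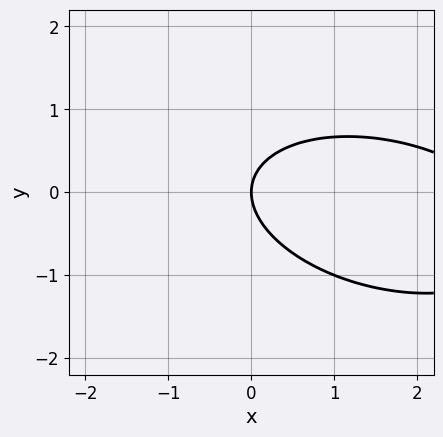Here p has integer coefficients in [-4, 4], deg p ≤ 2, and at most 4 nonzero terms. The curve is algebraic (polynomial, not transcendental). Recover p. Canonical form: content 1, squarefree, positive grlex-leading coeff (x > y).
x^2 + x*y + 3*y^2 - 3*x

First, the degree is 2 — no degree-1 curve has this shape.
Next, observable constraints: it crosses the y-axis at the gridline y = 0; it meets the x-axis at x = 0 (among the integer gridlines).
Finally, assembling these constraints gives the stated polynomial.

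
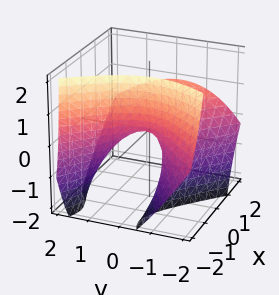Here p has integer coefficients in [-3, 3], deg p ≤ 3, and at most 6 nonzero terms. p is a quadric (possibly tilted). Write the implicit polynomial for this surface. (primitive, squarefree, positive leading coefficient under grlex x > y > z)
First, deg p = 2. The shape is more complex than any degree-1 surface.
Then, checking where it meets the axes: one x-axis crossing is at x = 0; one y-axis crossing is at y = 0; it meets the z-axis at z = 0 (among the integer gridlines).
Finally, putting this together gives p.

2*x^2 - 3*x*z - 2*y^2 - y*z - 3*z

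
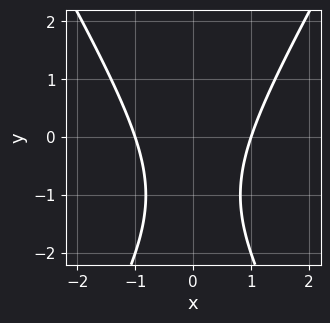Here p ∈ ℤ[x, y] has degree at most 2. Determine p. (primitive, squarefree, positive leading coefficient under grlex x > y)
3*x^2 - y^2 - 2*y - 3

Degree: no degree-1 curve has this shape, so deg p = 2.
Symmetries: the x ↦ −x reflection is a symmetry, so x appears only in even powers.
Observable constraints: the x-axis gridline crossings are at x ∈ {-1, 1}; the curve avoids every integer y-axis point in the box.
Putting this together gives p.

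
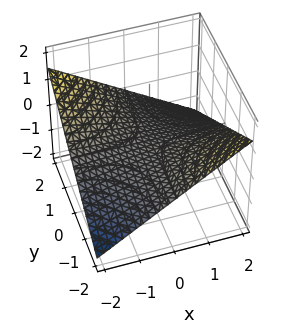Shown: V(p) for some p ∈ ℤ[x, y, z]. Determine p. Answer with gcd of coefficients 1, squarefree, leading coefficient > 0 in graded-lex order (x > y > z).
x*y + 3*z

First, deg p = 2. A saddle surface; a quadric.
Then, against the integer gridlines: the visible x-axis segment lies entirely on the surface; the visible y-axis segment lies entirely on the surface.
Finally, together with the visible shape, these determine p as stated.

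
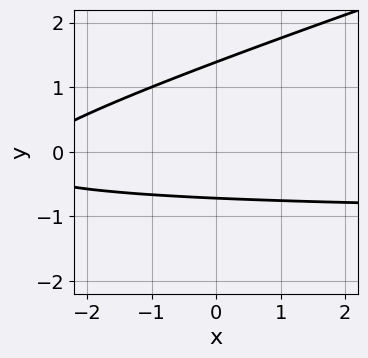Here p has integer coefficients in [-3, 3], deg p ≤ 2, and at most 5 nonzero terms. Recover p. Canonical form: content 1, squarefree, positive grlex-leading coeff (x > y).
x*y - 3*y^2 + x + 2*y + 3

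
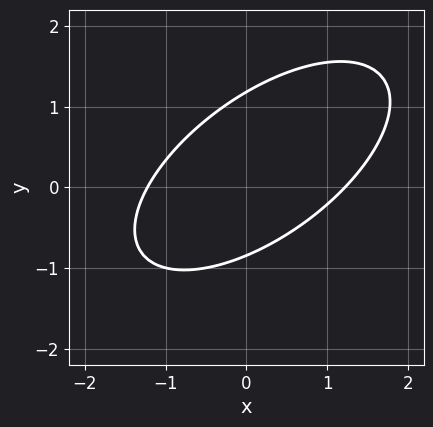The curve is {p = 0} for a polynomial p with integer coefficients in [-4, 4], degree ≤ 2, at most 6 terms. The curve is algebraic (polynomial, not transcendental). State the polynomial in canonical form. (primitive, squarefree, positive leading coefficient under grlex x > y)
First, degree: a generic line meets the curve in up to 2 points, so deg p = 2.
Finally, solving for integer coefficients yields p as stated.

2*x^2 - 3*x*y + 3*y^2 - y - 3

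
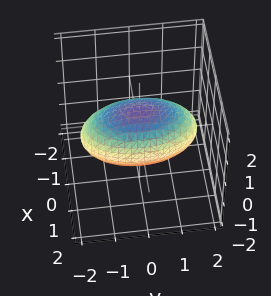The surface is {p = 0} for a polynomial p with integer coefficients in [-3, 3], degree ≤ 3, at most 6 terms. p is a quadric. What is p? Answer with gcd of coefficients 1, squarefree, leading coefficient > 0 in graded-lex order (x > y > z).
3*x^2 + y^2 + 3*z^2 - 3

1. deg p = 2. Bounded and convex; a quadric.
2. Symmetries: it's symmetric under y → −y, forcing even powers of y; the x ↦ −x reflection is a symmetry, so x appears only in even powers; mirror symmetry z ↦ −z ⇒ only even powers of z.
3. Checking where it meets the axes: the z-axis gridline crossings are at z ∈ {-1, 1}; the x-axis gridline crossings are at x ∈ {-1, 1}.
4. The integer polynomial consistent with all of this is the stated p.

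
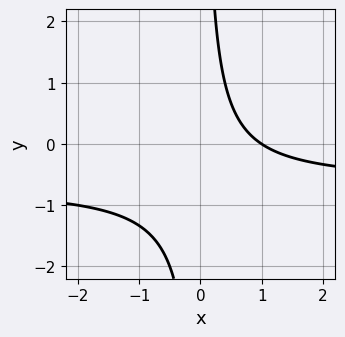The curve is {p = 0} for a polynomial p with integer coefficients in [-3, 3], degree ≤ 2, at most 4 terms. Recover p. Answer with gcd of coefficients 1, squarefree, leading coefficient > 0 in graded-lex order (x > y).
3*x*y + 2*x - 2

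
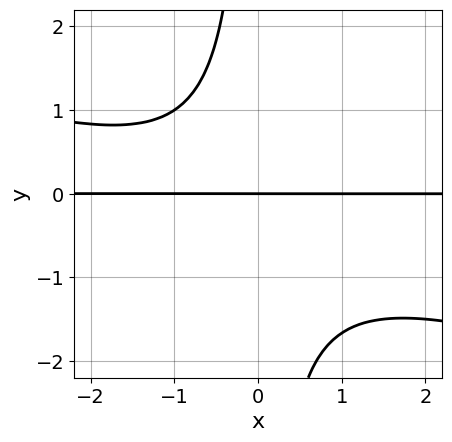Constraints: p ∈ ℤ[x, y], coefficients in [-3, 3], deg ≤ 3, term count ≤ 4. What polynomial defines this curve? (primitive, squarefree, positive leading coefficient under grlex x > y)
x^2*y + 3*x*y^2 + x*y + 3*y

The degree is 3 — a generic line meets the curve in up to 3 points.
Checking where it meets the axes: it crosses the y-axis at the gridline y = 0; every point of the x-axis in the box is on the curve.
Solving for integer coefficients yields p as stated.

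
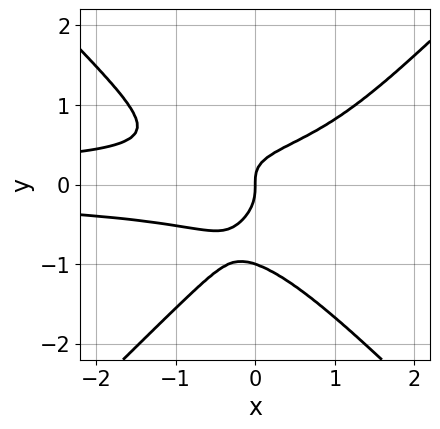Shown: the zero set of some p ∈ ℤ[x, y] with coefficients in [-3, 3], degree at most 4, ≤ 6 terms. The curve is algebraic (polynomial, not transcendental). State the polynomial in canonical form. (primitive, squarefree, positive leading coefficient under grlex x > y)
3*x^2*y^2 - 3*y^4 - 3*y^3 + x

First, degree: a generic line meets the curve in up to 4 points, so deg p = 4.
Next, against the integer gridlines: it meets the x-axis at x = 0 (among the integer gridlines); the y-axis gridline crossings are at y ∈ {-1, 0}.
Finally, the integer polynomial consistent with all of this is the stated p.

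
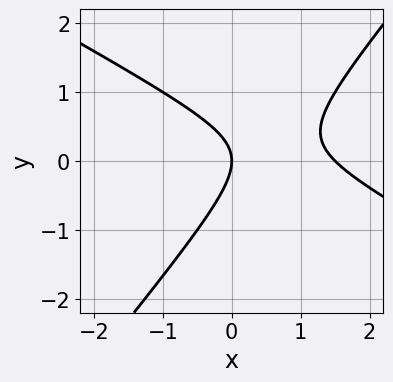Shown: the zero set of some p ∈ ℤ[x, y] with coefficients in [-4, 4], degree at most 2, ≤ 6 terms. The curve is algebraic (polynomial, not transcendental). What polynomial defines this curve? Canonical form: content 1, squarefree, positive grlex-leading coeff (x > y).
2*x^2 + 2*x*y - 3*y^2 - 3*x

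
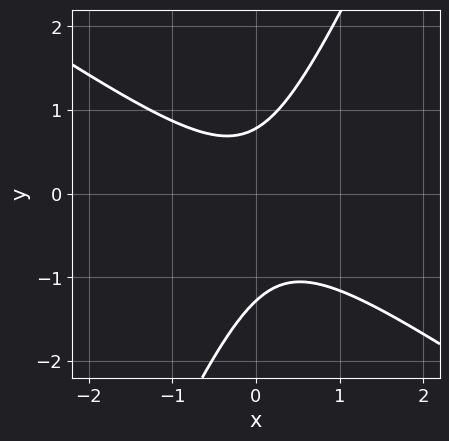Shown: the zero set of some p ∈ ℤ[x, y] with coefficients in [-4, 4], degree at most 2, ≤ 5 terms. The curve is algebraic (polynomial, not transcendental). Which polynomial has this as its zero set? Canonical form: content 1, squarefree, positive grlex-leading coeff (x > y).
3*x^2 + 3*x*y - 2*y^2 - y + 2

1. Degree: a generic line meets the curve in up to 2 points, so deg p = 2.
2. Observable constraints: no x-intercept at any integer in the box.
3. Together with the visible shape, these determine p as stated.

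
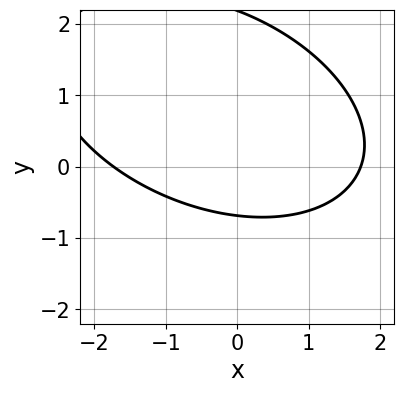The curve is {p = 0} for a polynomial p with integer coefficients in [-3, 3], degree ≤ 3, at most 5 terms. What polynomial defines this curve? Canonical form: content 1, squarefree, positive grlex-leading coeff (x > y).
x^2 + x*y + 2*y^2 - 3*y - 3

1. deg p = 2. No degree-1 curve has this shape.
2. The integer polynomial consistent with all of this is the stated p.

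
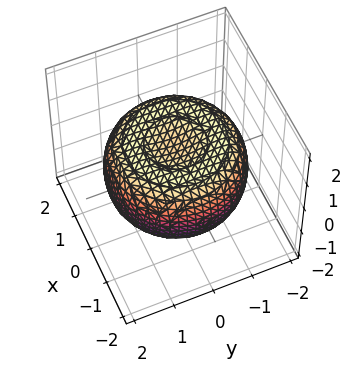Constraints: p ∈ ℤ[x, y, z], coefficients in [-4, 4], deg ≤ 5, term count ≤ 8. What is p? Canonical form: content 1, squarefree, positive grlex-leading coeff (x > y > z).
1. Degree: a generic line meets the surface in up to 4 points, so deg p = 4.
2. By symmetry, every cross-section ⟂ z is a circle, so x, y appear only via x² + y².
3. Observable constraints: a circular section at z = 1 has radius exactly 1.
4. Fitting integer coefficients to these (and the overall shape) gives p.

x^4 + 2*x^2*y^2 + y^4 - 2*x^2 - 2*y^2 + 3*z^2 - 2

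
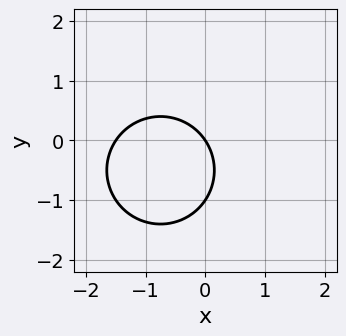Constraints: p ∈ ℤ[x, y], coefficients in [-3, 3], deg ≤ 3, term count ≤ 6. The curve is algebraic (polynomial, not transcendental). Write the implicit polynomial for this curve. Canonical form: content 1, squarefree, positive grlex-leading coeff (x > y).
2*x^2 + 2*y^2 + 3*x + 2*y

First, degree: no degree-1 curve has this shape, so deg p = 2.
Then, reading off the gridlines: among the integer gridlines, it crosses the y-axis at y ∈ {-1, 0}; it meets the x-axis at x = 0 (among the integer gridlines).
Finally, solving for integer coefficients yields p as stated.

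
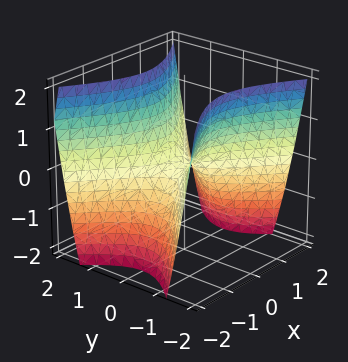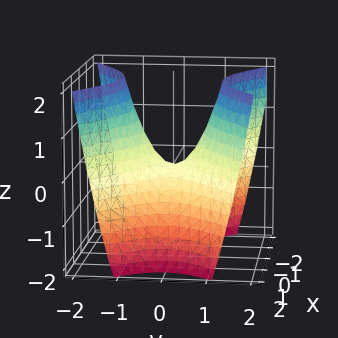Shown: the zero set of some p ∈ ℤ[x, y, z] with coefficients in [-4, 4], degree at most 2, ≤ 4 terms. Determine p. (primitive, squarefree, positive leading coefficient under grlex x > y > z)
First, degree: a hyperbolic paraboloid; a quadric, so deg p = 2.
Next, symmetries: mirror symmetry y ↦ −y ⇒ only even powers of y; the x ↦ −x reflection is a symmetry, so x appears only in even powers.
Next, against the integer gridlines: it crosses the x-axis at the gridline x = 0; it crosses the y-axis at the gridline y = 0; one z-axis crossing is at z = 0.
Finally, together with the visible shape, these determine p as stated.

2*x^2 - 3*y^2 + 2*z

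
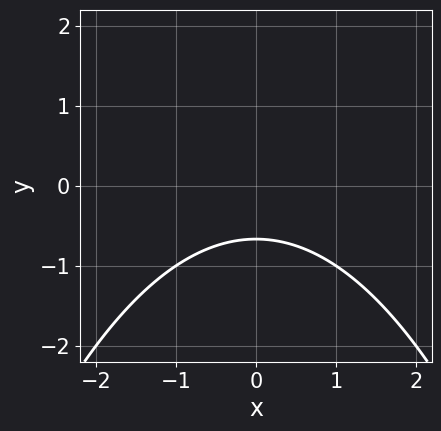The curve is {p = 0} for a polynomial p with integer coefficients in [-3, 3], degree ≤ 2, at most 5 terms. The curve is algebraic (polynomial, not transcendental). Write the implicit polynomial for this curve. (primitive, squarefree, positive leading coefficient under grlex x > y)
First, degree: a generic line meets the curve in up to 2 points, so deg p = 2.
Next, symmetries: the x ↦ −x reflection is a symmetry, so x appears only in even powers.
Next, checking where it meets the axes: the curve avoids every integer x-axis point in the box.
Finally, together with the visible shape, these determine p as stated.

x^2 + 3*y + 2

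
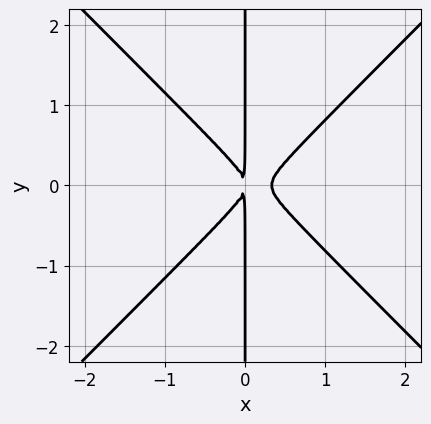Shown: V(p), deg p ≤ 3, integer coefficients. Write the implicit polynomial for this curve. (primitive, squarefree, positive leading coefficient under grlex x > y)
The degree is 3 — no degree-2 curve has this shape.
Symmetries: it's symmetric under y → −y, forcing even powers of y.
Against the integer gridlines: every point of the y-axis in the box is on the curve.
These observations pin down the coefficients.

3*x^3 - 3*x*y^2 - x^2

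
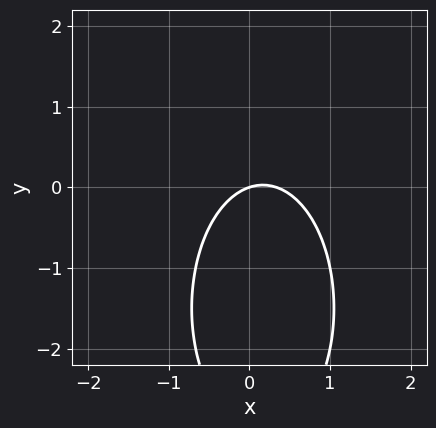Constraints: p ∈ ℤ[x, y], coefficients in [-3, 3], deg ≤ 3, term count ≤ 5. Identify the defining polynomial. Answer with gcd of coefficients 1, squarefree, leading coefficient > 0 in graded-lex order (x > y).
3*x^2 + y^2 - x + 3*y

(a) Degree: no degree-1 curve has this shape, so deg p = 2.
(b) Checking where it meets the axes: it meets the y-axis at y = 0 (among the integer gridlines); it crosses the x-axis at the gridline x = 0.
(c) Fitting integer coefficients to these (and the overall shape) gives p.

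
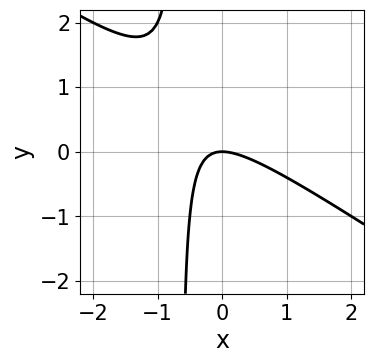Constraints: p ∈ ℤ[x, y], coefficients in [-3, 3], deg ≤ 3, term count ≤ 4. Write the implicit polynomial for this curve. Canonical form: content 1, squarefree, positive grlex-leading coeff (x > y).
(a) The degree is 2 — no degree-1 curve has this shape.
(b) Observable constraints: it meets the x-axis at x = 0 (among the integer gridlines); it crosses the y-axis at the gridline y = 0.
(c) Assembling these constraints gives the stated polynomial.

2*x^2 + 3*x*y + 2*y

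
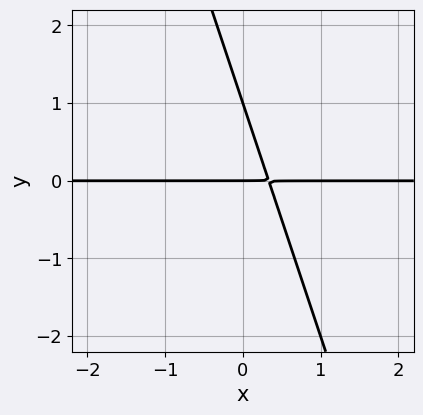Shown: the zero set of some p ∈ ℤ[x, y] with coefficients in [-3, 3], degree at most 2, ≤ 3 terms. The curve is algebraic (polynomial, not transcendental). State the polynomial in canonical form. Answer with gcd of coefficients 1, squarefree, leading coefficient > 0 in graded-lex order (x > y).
1. deg p = 2. The shape is more complex than any degree-1 curve.
2. From the axis intercepts and sections: every point of the x-axis in the box is on the curve; the y-axis gridline crossings are at y ∈ {0, 1}.
3. Matching integer coefficients to the picture gives p.

3*x*y + y^2 - y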